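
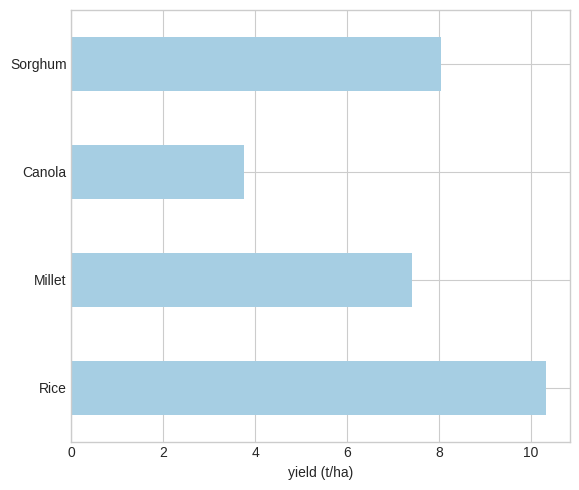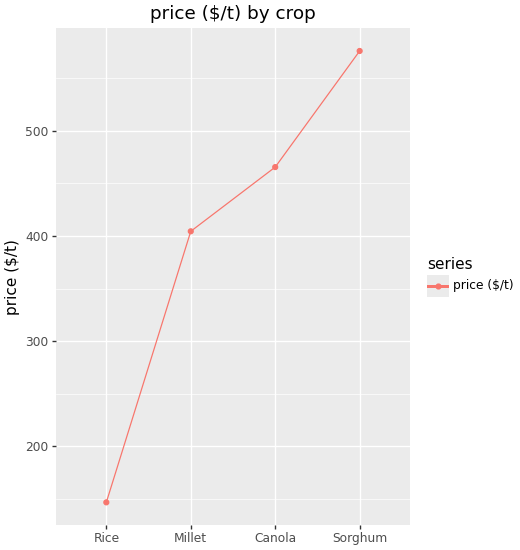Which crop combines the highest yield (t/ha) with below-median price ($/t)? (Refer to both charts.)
Rice

Chart 2 median price ($/t) ≈ 400; below-median crops: Rice, Millet. Among those, Rice has the highest yield (t/ha) (≈ 10).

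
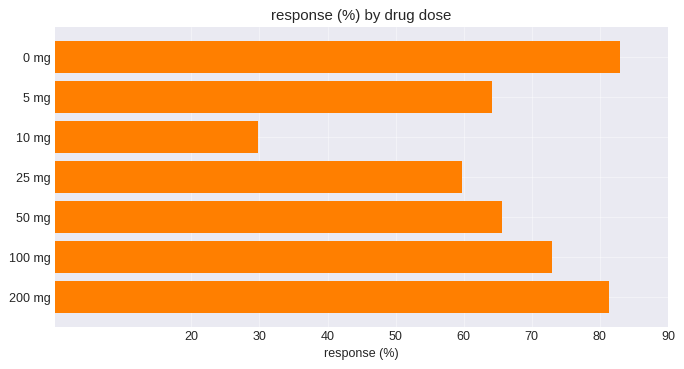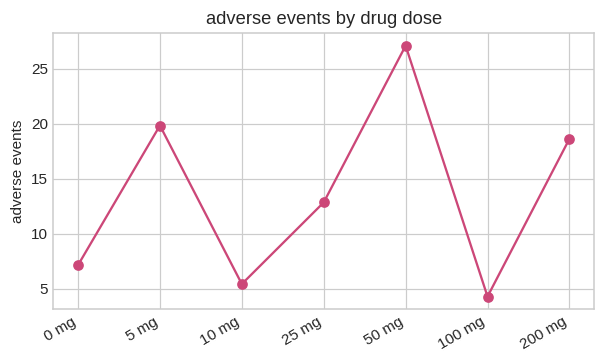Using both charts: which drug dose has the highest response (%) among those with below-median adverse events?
0 mg

Chart 2 median adverse events ≈ 15; below-median drug doses: 0 mg, 10 mg, 100 mg. Among those, 0 mg has the highest response (%) (≈ 80).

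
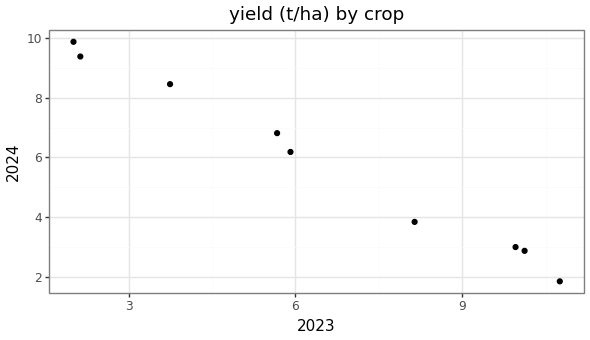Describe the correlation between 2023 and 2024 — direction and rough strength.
negative, strong

Points are negatively correlated; strong (|r| ≈ 1.0).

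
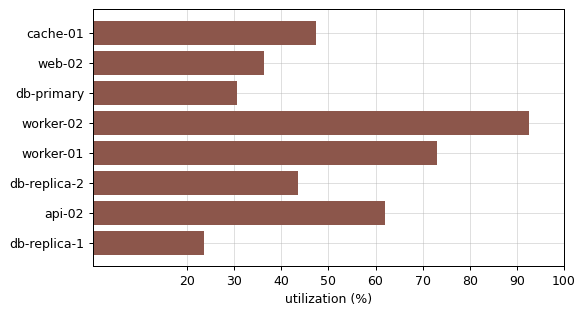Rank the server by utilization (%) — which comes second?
worker-01

Top 3: worker-02 ≈ 90, worker-01 ≈ 70, api-02 ≈ 60.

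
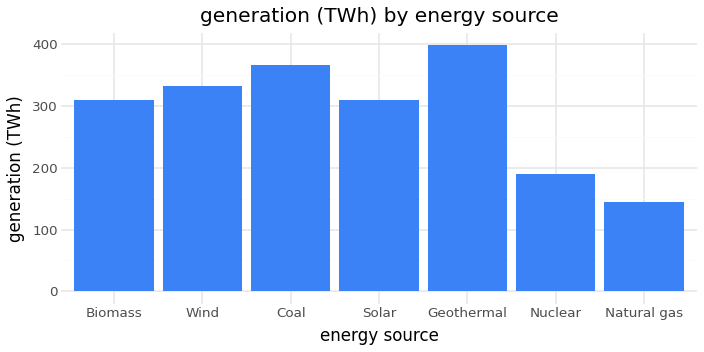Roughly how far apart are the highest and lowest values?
≈ 250

Max Geothermal ≈ 400, min Natural gas ≈ 150; range ≈ 250.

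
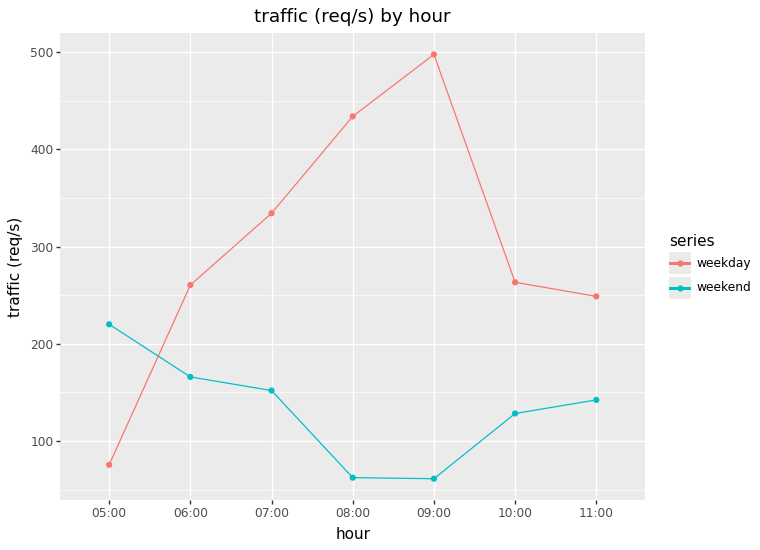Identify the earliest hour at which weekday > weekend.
05:00: weekday ≈ 100 vs weekend ≈ 200 (not yet); 06:00: weekday ≈ 250 vs weekend ≈ 150 (first crossover).

06:00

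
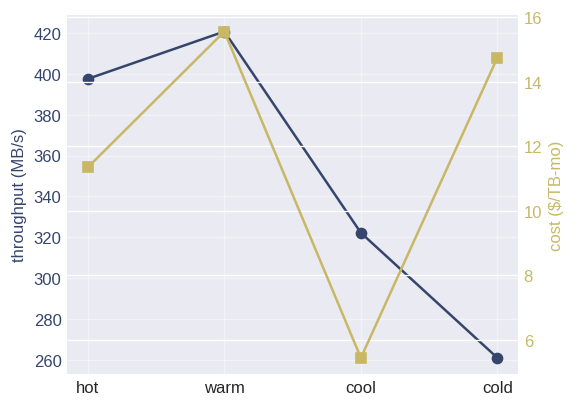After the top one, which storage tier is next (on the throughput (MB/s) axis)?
Top 3 (on the throughput (MB/s) axis): warm ≈ 420, hot ≈ 400, cool ≈ 320.

hot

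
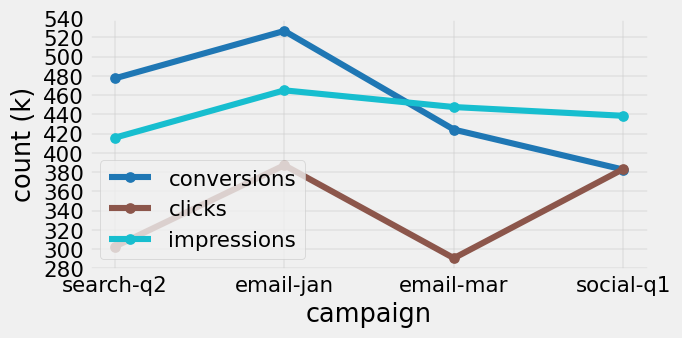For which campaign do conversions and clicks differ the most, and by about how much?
search-q2, ≈ 180 k

search-q2: conversions ≈ 480, clicks ≈ 300 → gap ≈ 180. Next-largest (email-jan) is only ≈ 140.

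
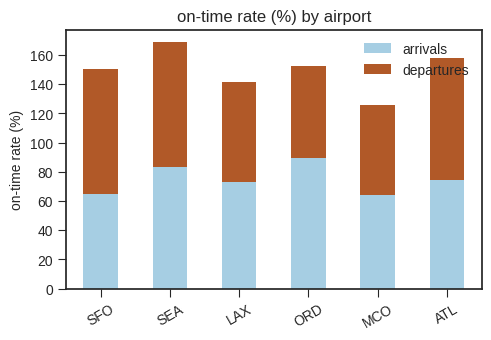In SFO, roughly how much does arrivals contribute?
≈ 60

arrivals top ≈ 60, bottom ≈ 0; segment ≈ 60.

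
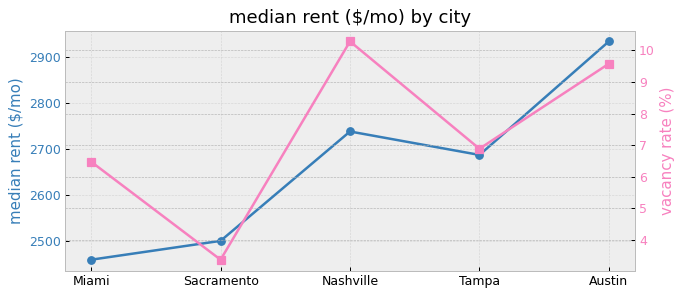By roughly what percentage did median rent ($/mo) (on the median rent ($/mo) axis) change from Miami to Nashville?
Miami ≈ 2450, Nashville ≈ 2750; (2750 − 2450) / 2450 ≈ +12.2%.

≈ +12.2%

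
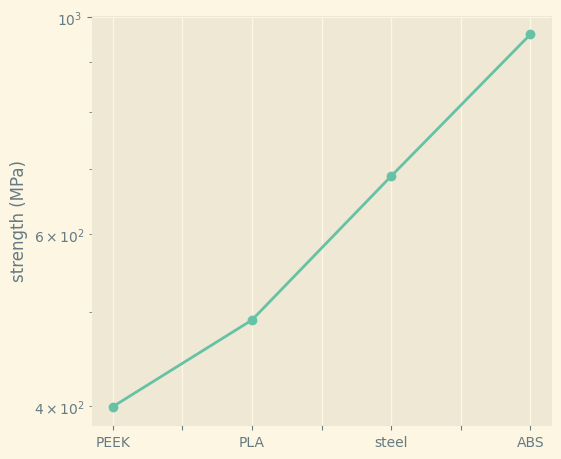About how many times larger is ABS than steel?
ABS ≈ 950, steel ≈ 700; 950/700 ≈ 1.36.

≈ 1.36×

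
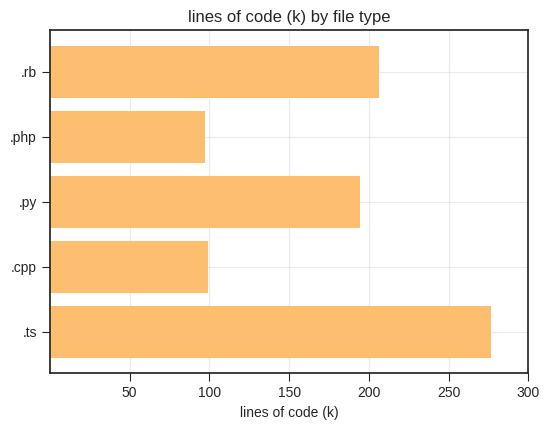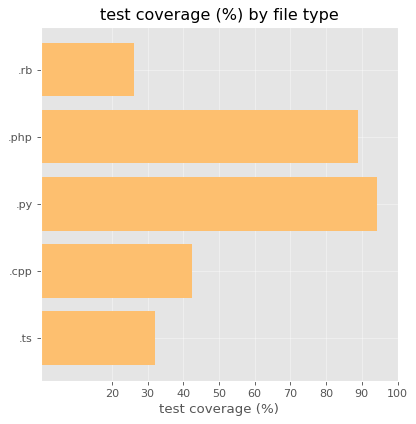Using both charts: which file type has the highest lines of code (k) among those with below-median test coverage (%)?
.ts

Chart 2 median test coverage (%) ≈ 40; below-median file types: .rb, .ts. Among those, .ts has the highest lines of code (k) (≈ 300).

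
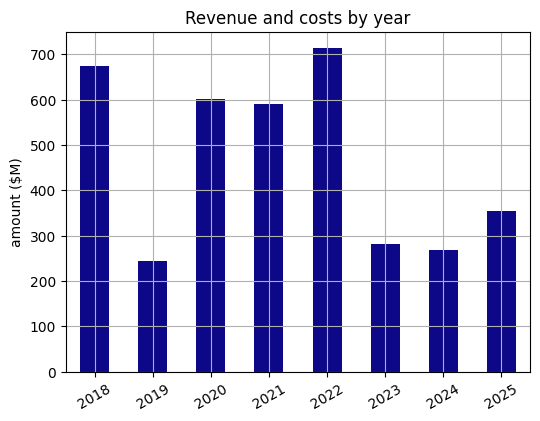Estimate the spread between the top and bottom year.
Max 2022 ≈ 700, min 2019 ≈ 200; range ≈ 500.

≈ 500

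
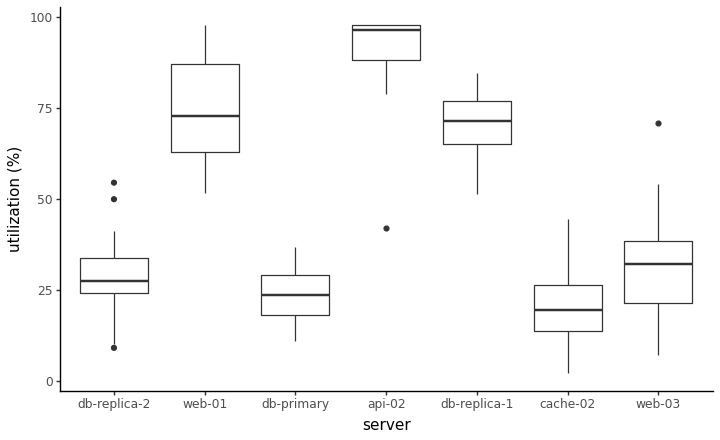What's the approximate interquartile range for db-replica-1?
Q3 ≈ 80, Q1 ≈ 70; IQR ≈ 10.

≈ 10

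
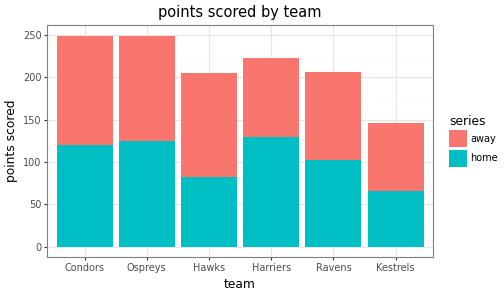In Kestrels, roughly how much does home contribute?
≈ 75

home top ≈ 75, bottom ≈ 0; segment ≈ 75.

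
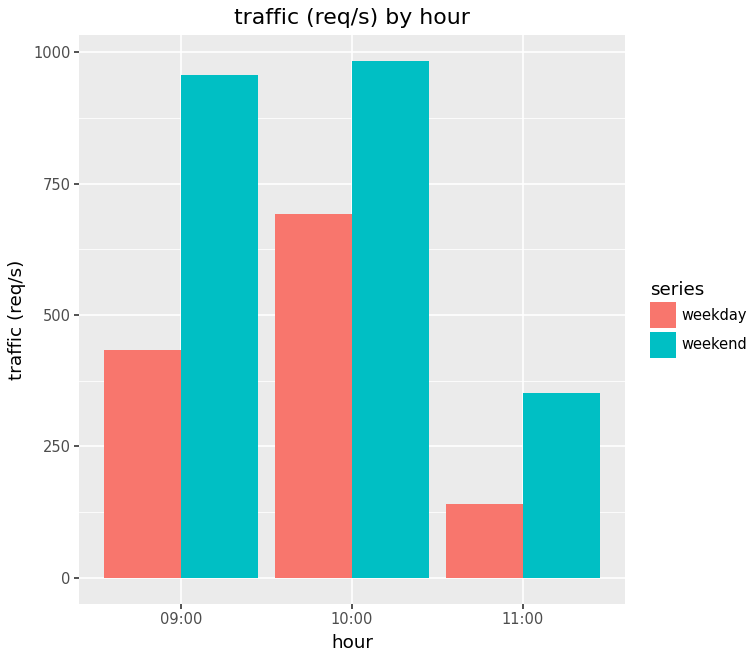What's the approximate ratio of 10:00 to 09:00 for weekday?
10:00 ≈ 700, 09:00 ≈ 400; 700/400 ≈ 1.75.

≈ 1.75×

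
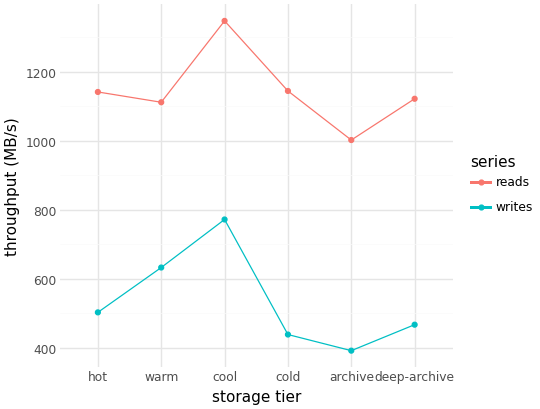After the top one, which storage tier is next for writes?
Top 3 for writes: cool ≈ 800, warm ≈ 600, hot ≈ 500.

warm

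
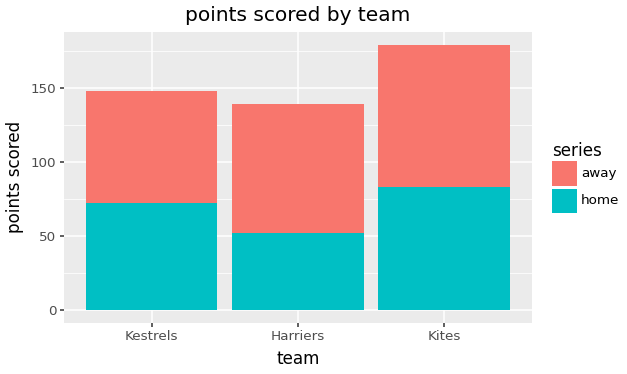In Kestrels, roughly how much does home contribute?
home top ≈ 80, bottom ≈ 0; segment ≈ 80.

≈ 80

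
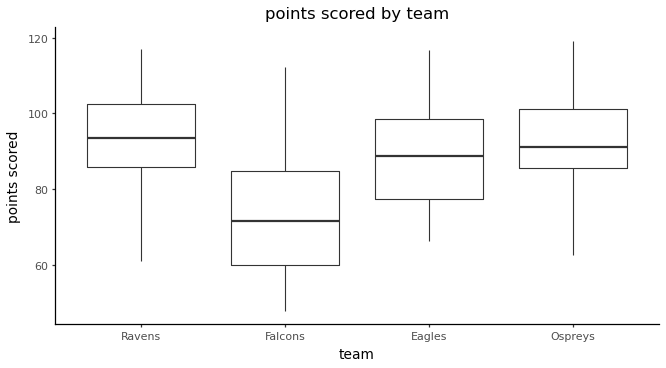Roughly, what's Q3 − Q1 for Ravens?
Q3 ≈ 102, Q1 ≈ 86; IQR ≈ 16.

≈ 16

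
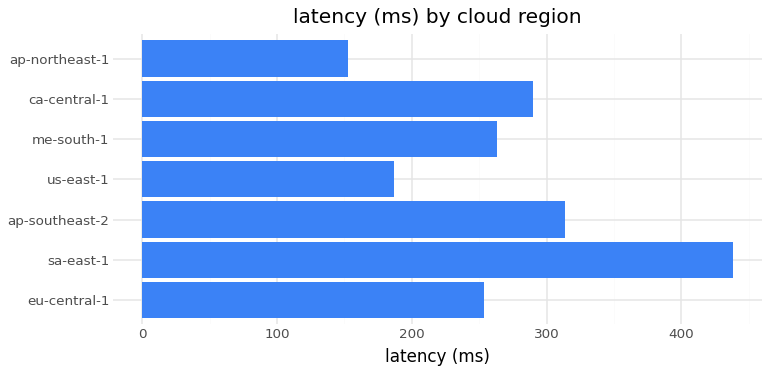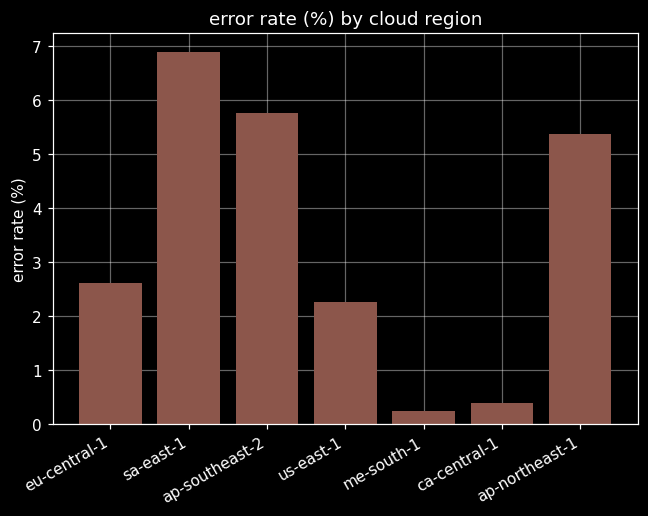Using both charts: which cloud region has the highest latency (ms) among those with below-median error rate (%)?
ca-central-1

Chart 2 median error rate (%) ≈ 3; below-median cloud regions: us-east-1, me-south-1, ca-central-1. Among those, ca-central-1 has the highest latency (ms) (≈ 300).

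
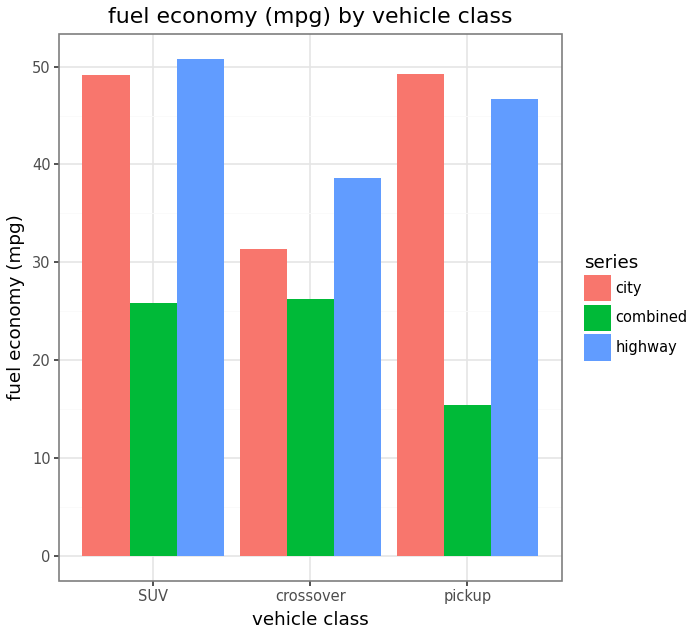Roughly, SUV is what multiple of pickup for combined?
SUV ≈ 25, pickup ≈ 15; 25/15 ≈ 1.67.

≈ 1.67×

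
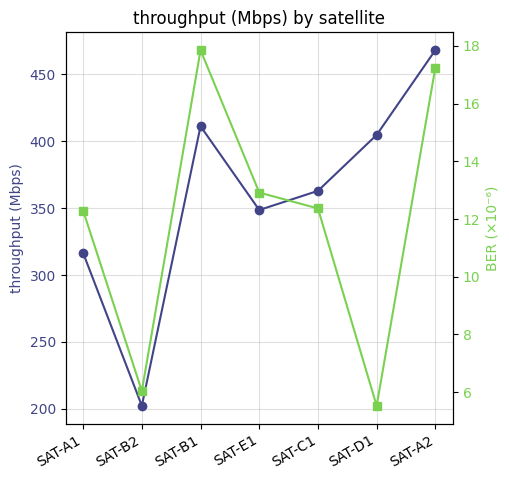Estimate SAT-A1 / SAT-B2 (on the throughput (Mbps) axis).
≈ 1.62×

SAT-A1 ≈ 325, SAT-B2 ≈ 200; 325/200 ≈ 1.62.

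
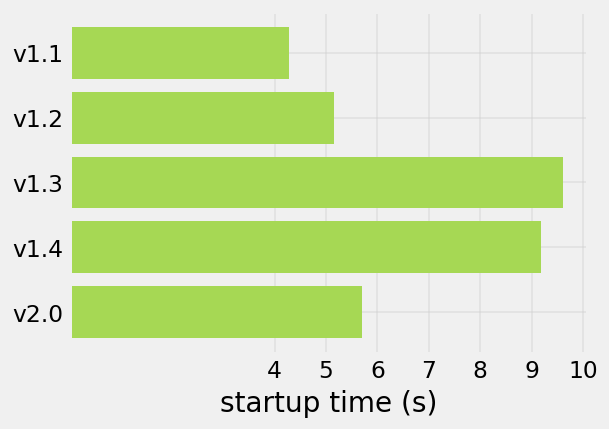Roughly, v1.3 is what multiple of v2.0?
v1.3 ≈ 10, v2.0 ≈ 6; 10/6 ≈ 1.67.

≈ 1.67×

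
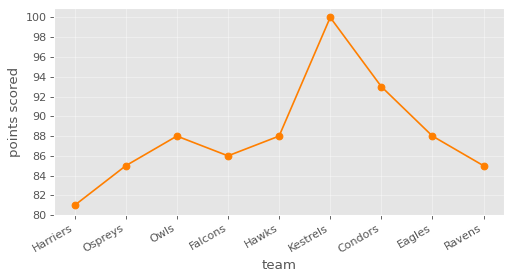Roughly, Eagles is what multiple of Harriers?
Eagles ≈ 88, Harriers ≈ 80; 88/80 ≈ 1.1.

≈ 1.1×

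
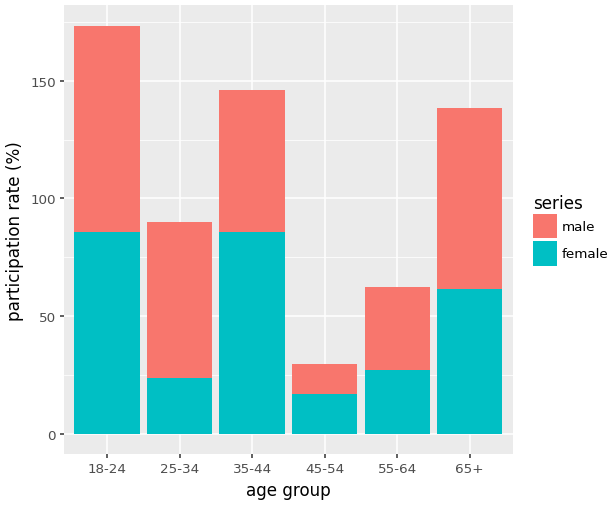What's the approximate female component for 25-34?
female top ≈ 20, bottom ≈ 0; segment ≈ 20.

≈ 20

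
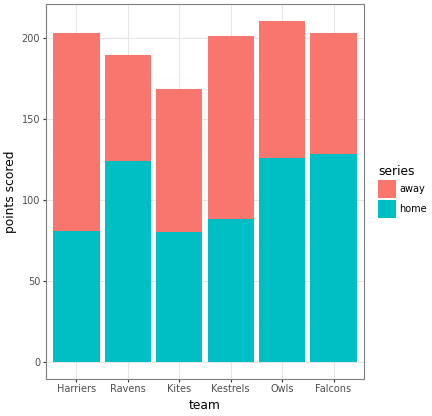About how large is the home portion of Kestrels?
home top ≈ 80, bottom ≈ 0; segment ≈ 80.

≈ 80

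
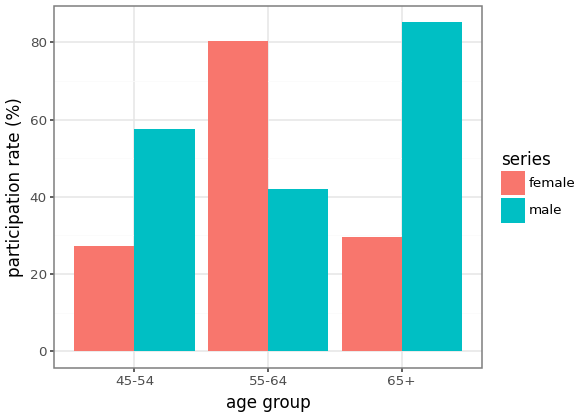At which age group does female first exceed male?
55-64

45-54: female ≈ 30 vs male ≈ 60 (not yet); 55-64: female ≈ 80 vs male ≈ 40 (first crossover).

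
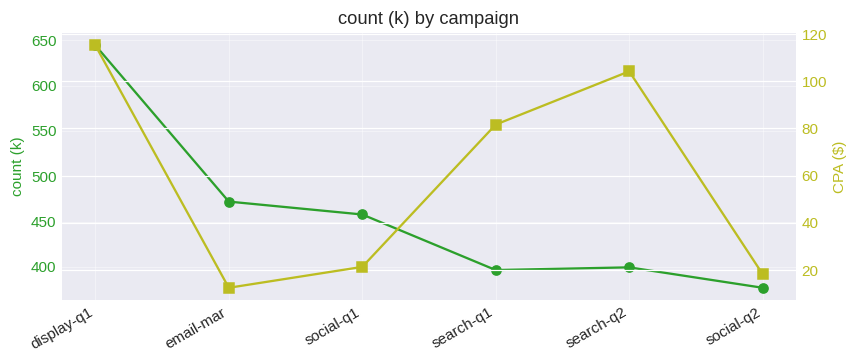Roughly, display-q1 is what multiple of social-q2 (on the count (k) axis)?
display-q1 ≈ 650, social-q2 ≈ 375; 650/375 ≈ 1.73.

≈ 1.73×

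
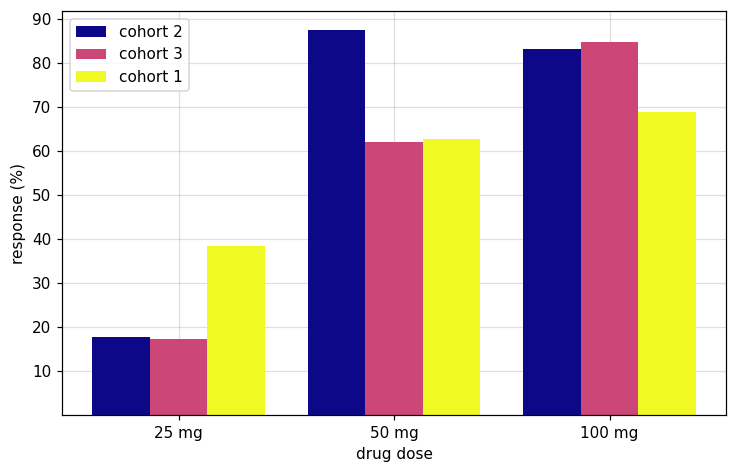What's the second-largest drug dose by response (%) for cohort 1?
50 mg

Top 3 for cohort 1: 100 mg ≈ 70, 50 mg ≈ 60, 25 mg ≈ 40.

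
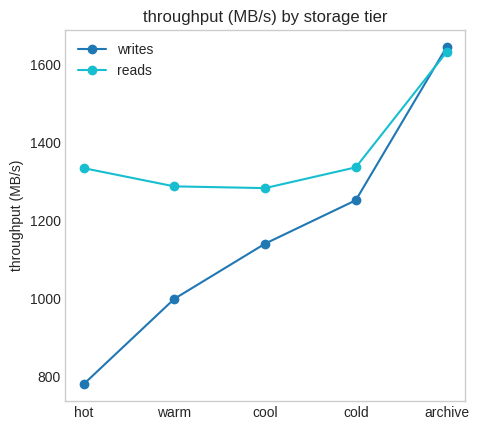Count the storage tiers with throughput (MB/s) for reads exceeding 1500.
Above 1500: archive.

1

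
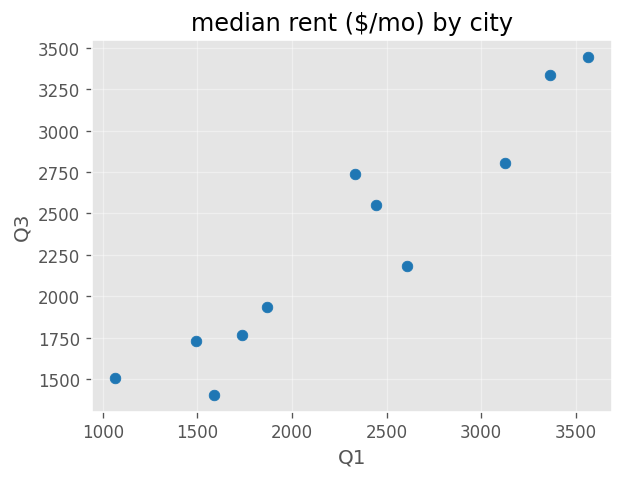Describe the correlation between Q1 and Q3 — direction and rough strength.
Points are positively correlated; strong (|r| ≈ 0.9).

positive, strong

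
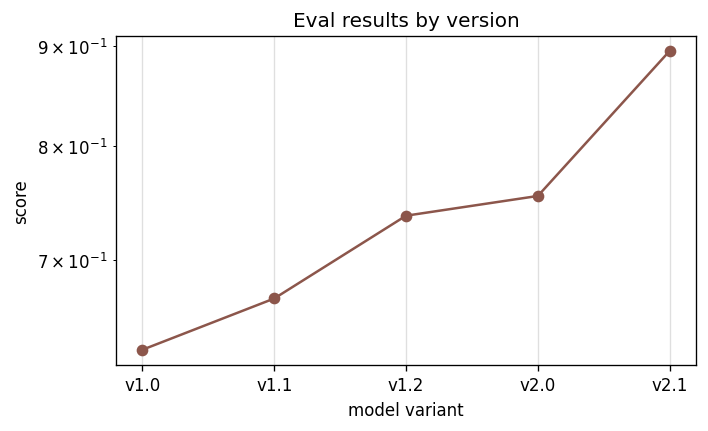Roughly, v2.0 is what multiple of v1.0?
≈ 1.15×

v2.0 ≈ 0.75, v1.0 ≈ 0.65; 0.75/0.65 ≈ 1.15.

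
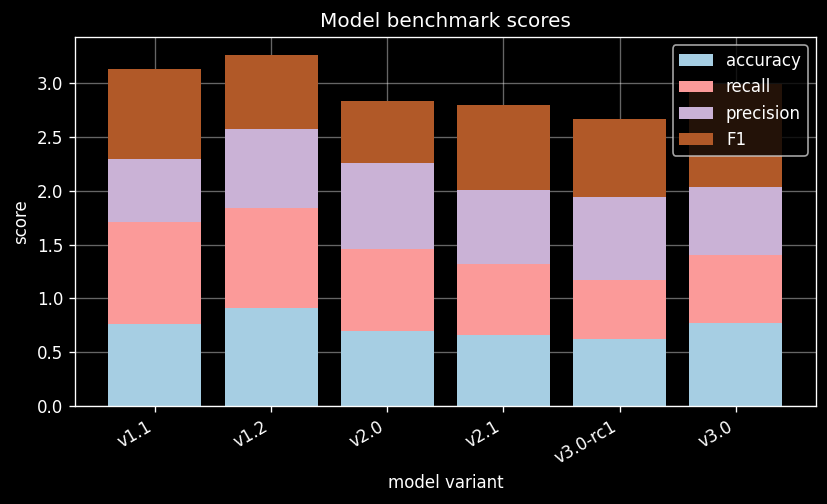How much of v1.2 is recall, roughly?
≈ 1.0

recall top ≈ 2.0, bottom ≈ 1.0; segment ≈ 1.0.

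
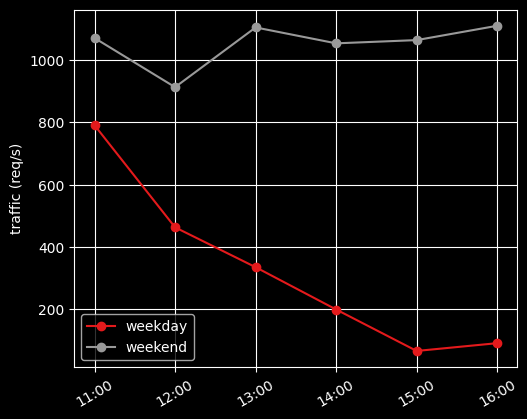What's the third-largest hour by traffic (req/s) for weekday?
13:00

Top 4 for weekday: 11:00 ≈ 800, 12:00 ≈ 500, 13:00 ≈ 300, 14:00 ≈ 200.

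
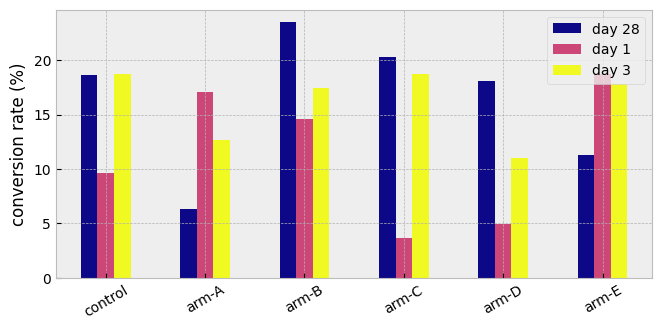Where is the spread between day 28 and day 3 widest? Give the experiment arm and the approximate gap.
arm-D: day 28 ≈ 18, day 3 ≈ 10 → gap ≈ 8. Next-largest (arm-E) is only ≈ 6.

arm-D, ≈ 8 %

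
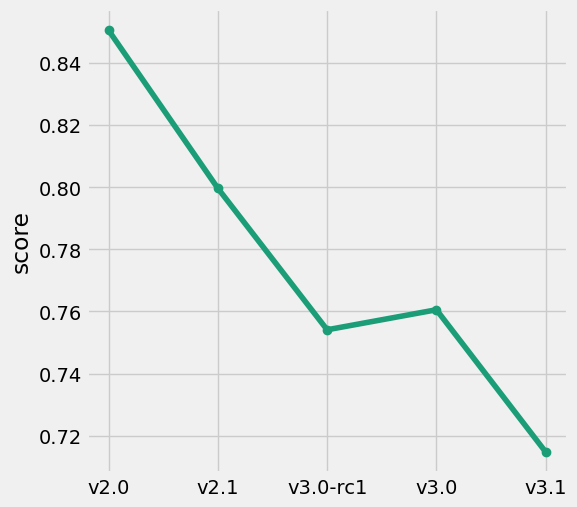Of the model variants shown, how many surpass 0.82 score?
1

Above 0.82: v2.0.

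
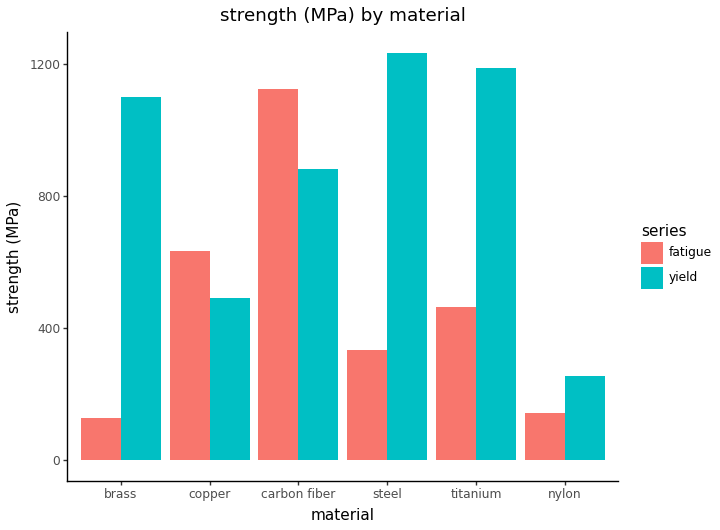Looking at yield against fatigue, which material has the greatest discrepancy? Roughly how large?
brass: yield ≈ 1200, fatigue ≈ 200 → gap ≈ 1000. Next-largest (steel) is only ≈ 800.

brass, ≈ 1000 MPa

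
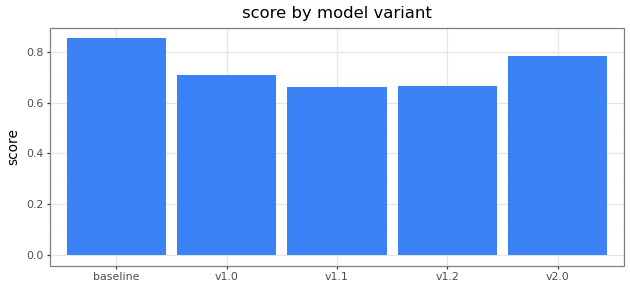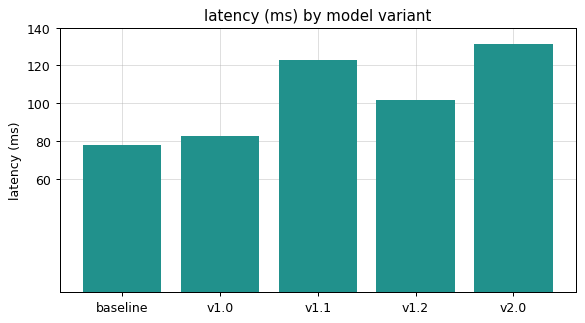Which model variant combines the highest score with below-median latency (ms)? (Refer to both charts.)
baseline

Chart 2 median latency (ms) ≈ 100; below-median model variants: baseline, v1.0. Among those, baseline has the highest score (≈ 0.9).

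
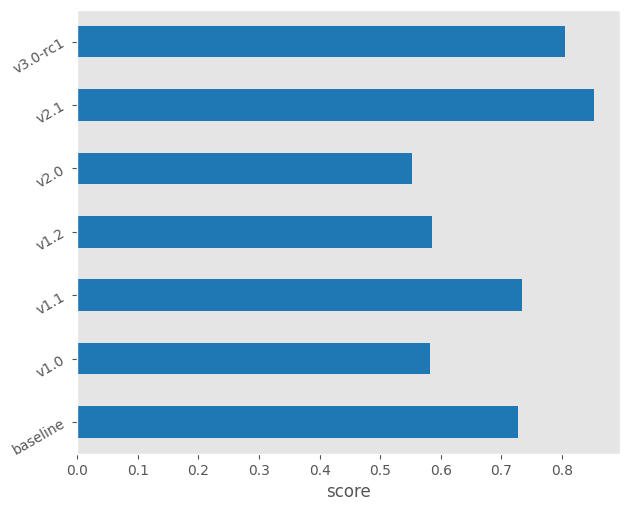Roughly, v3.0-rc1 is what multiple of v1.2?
≈ 1.33×

v3.0-rc1 ≈ 0.8, v1.2 ≈ 0.6; 0.8/0.6 ≈ 1.33.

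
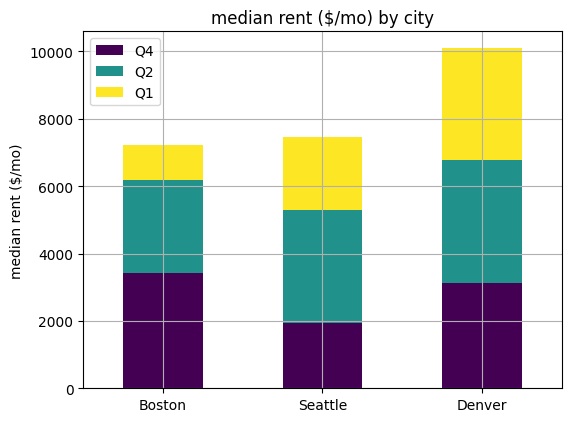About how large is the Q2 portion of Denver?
Q2 top ≈ 7000, bottom ≈ 3000; segment ≈ 4000.

≈ 4000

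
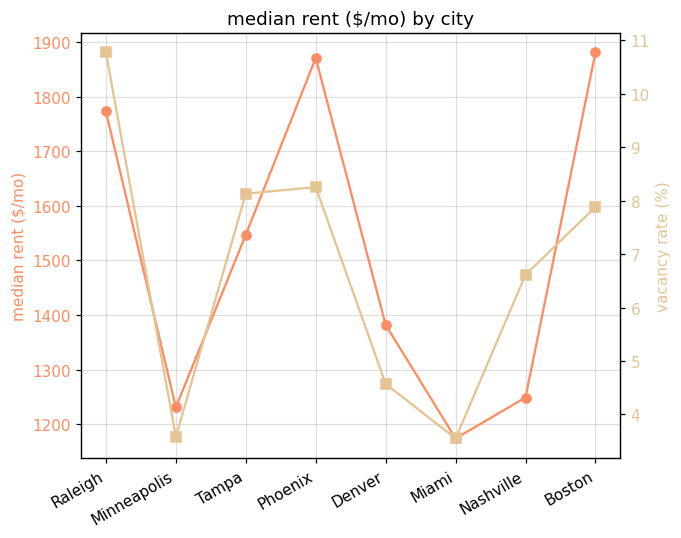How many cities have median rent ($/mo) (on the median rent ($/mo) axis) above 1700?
Above 1700: Raleigh, Phoenix, Boston.

3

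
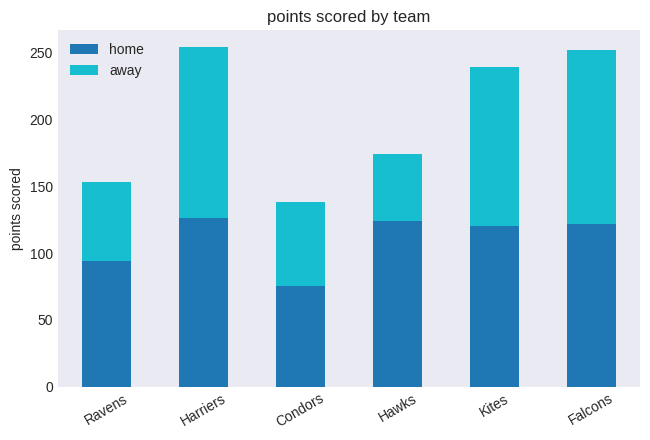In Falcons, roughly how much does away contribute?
≈ 125

away top ≈ 250, bottom ≈ 125; segment ≈ 125.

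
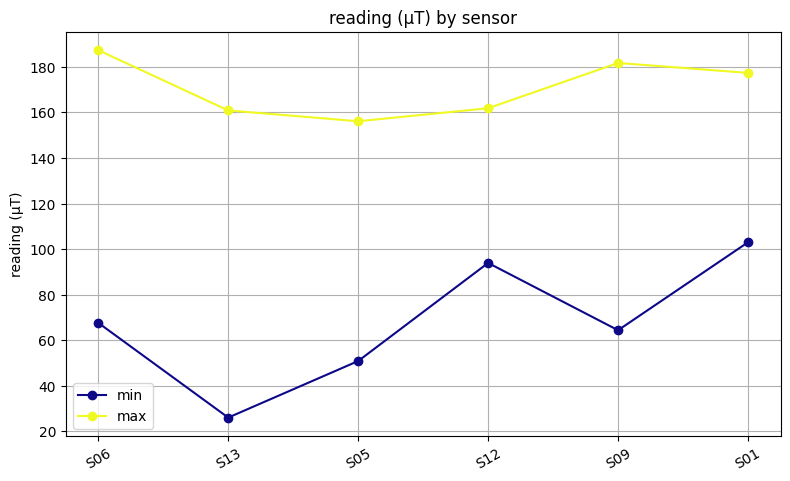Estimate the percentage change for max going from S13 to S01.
≈ +12.5%

S13 ≈ 160, S01 ≈ 180; (180 − 160) / 160 ≈ +12.5%.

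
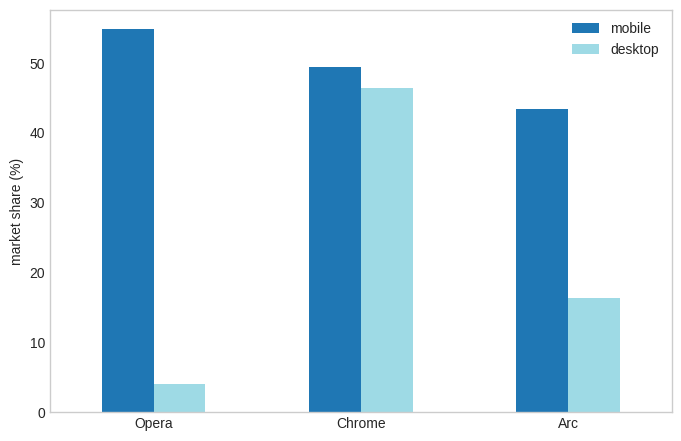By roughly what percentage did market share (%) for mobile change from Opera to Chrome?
≈ -9.1%

Opera ≈ 55, Chrome ≈ 50; (50 − 55) / 55 ≈ -9.1%.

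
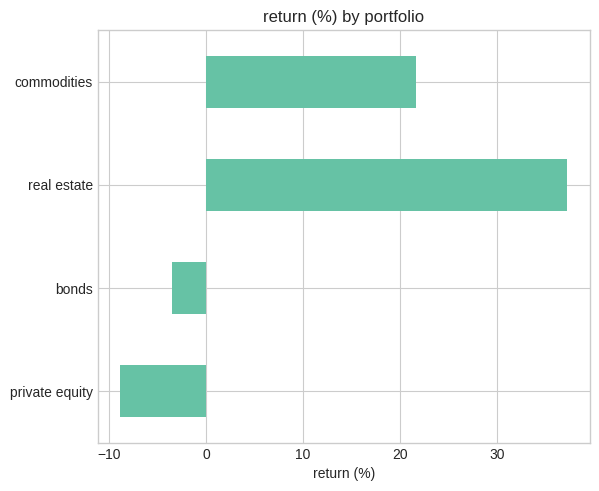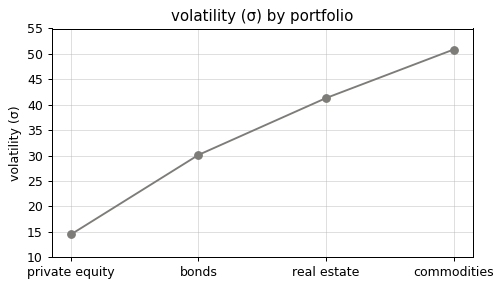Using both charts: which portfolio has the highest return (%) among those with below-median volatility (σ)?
bonds

Chart 2 median volatility (σ) ≈ 35; below-median portfolios: private equity, bonds. Among those, bonds has the highest return (%) (≈ -5).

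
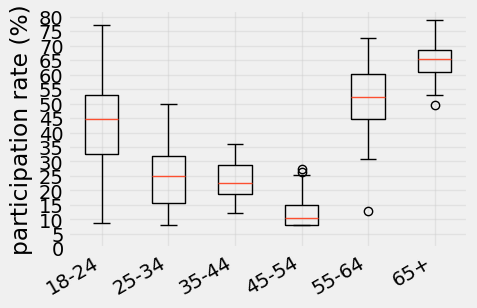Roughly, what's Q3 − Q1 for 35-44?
≈ 10

Q3 ≈ 30, Q1 ≈ 20; IQR ≈ 10.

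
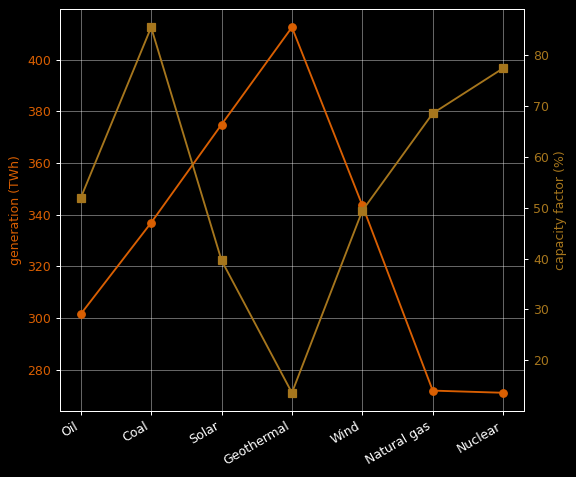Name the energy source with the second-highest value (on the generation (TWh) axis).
Solar

Top 3 (on the generation (TWh) axis): Geothermal ≈ 420, Solar ≈ 380, Wind ≈ 340.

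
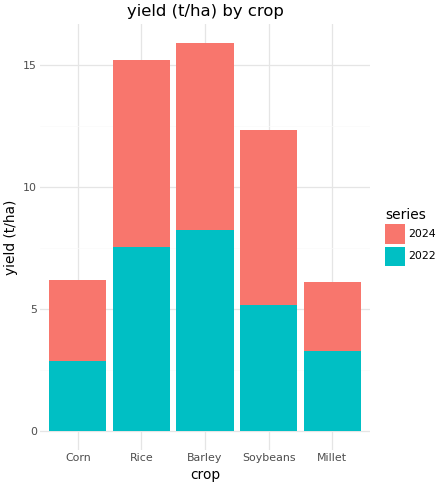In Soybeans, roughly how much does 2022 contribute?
2022 top ≈ 6, bottom ≈ 0; segment ≈ 6.

≈ 6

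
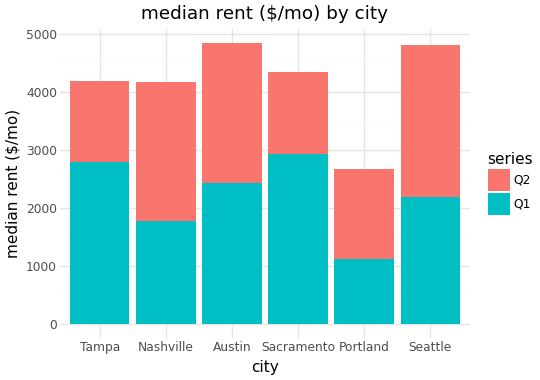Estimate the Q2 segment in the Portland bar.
Q2 top ≈ 2500, bottom ≈ 1000; segment ≈ 1500.

≈ 1500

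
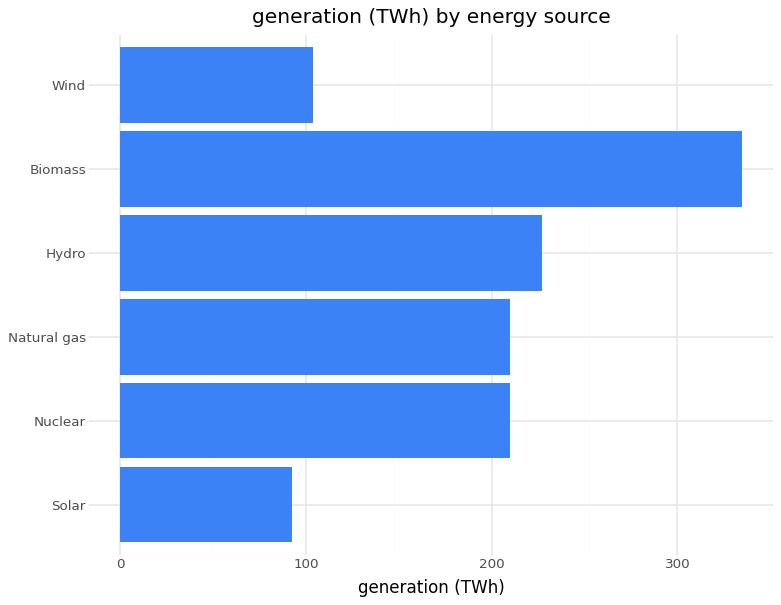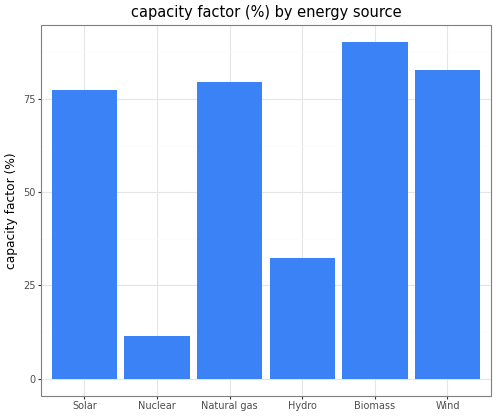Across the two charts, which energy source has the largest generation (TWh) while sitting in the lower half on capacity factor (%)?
Chart 2 median capacity factor (%) ≈ 80; below-median energy sources: Solar, Nuclear, Hydro. Among those, Hydro has the highest generation (TWh) (≈ 250).

Hydro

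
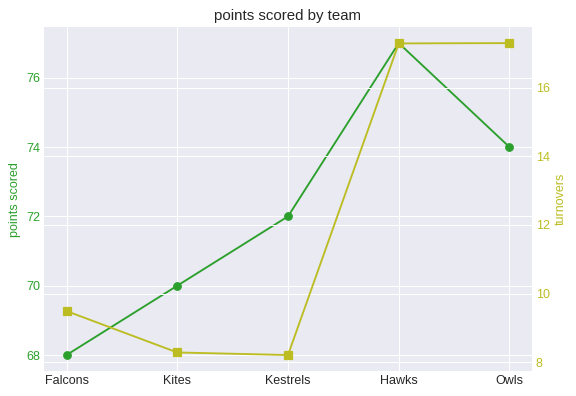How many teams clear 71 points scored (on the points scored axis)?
Above 71: Kestrels, Hawks, Owls.

3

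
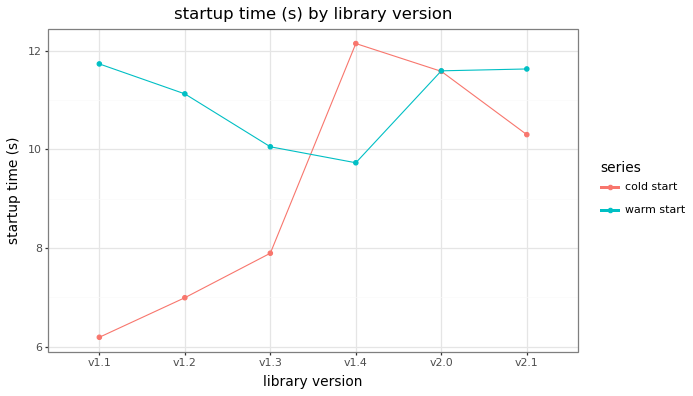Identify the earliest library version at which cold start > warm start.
v1.3: cold start ≈ 8.0 vs warm start ≈ 10.0 (not yet); v1.4: cold start ≈ 12.0 vs warm start ≈ 9.5 (first crossover).

v1.4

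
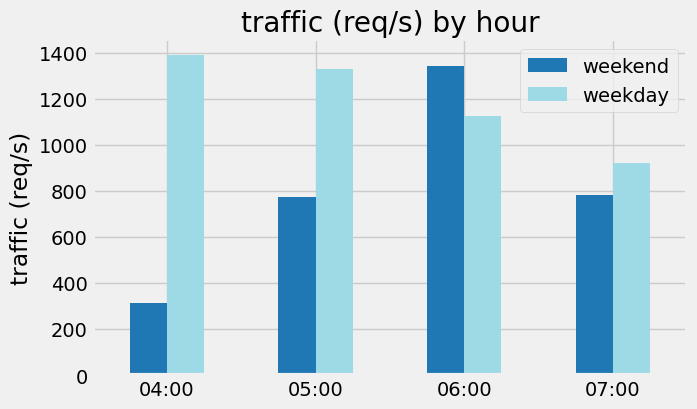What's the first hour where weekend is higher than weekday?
06:00

05:00: weekend ≈ 800 vs weekday ≈ 1400 (not yet); 06:00: weekend ≈ 1400 vs weekday ≈ 1200 (first crossover).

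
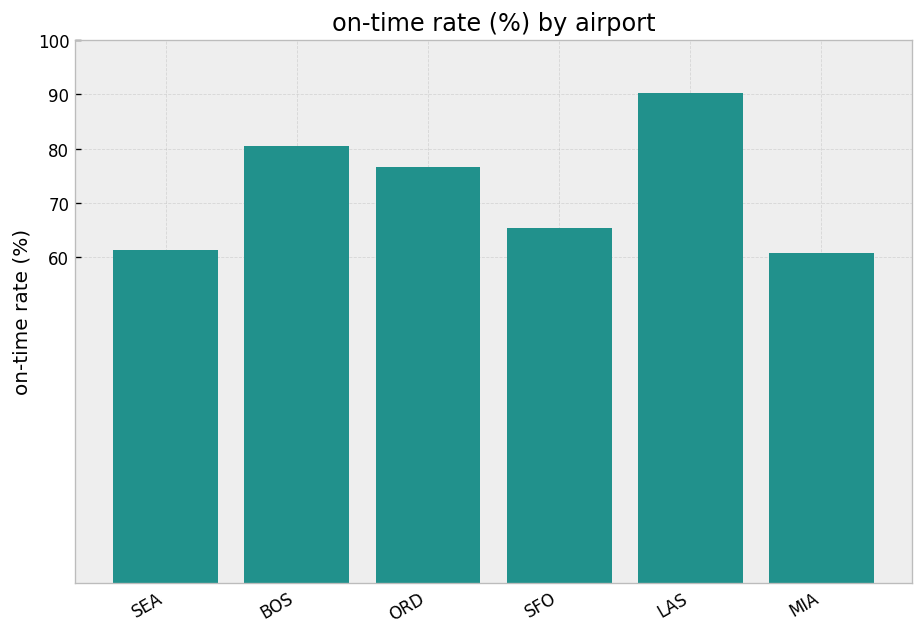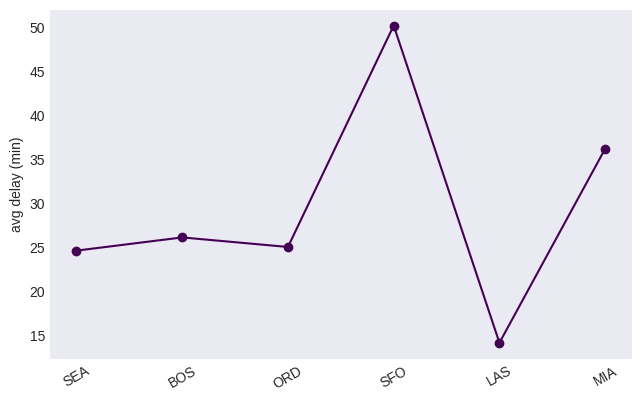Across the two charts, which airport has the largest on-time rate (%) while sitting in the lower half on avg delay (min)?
LAS

Chart 2 median avg delay (min) ≈ 25; below-median airports: SEA, ORD, LAS. Among those, LAS has the highest on-time rate (%) (≈ 90).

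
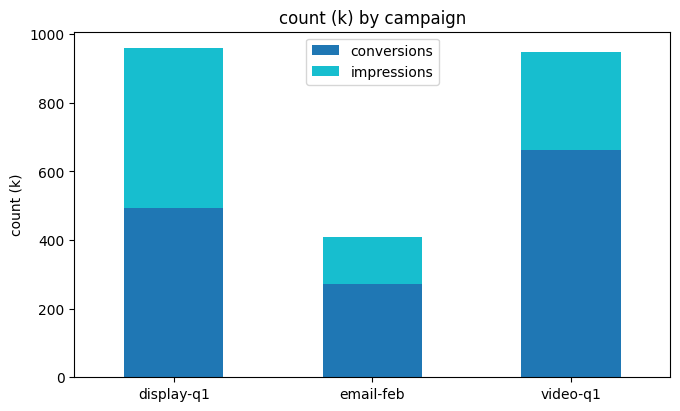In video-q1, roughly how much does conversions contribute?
≈ 700

conversions top ≈ 700, bottom ≈ 0; segment ≈ 700.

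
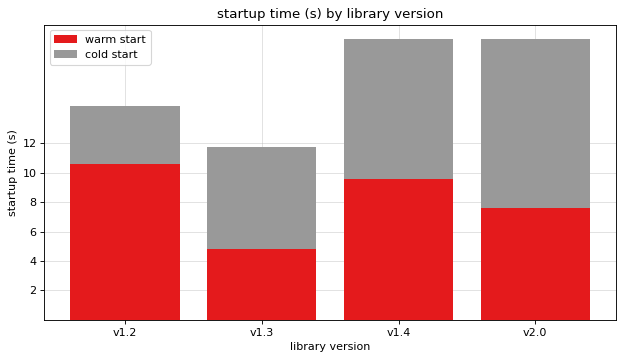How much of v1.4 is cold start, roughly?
cold start top ≈ 20, bottom ≈ 10; segment ≈ 10.

≈ 10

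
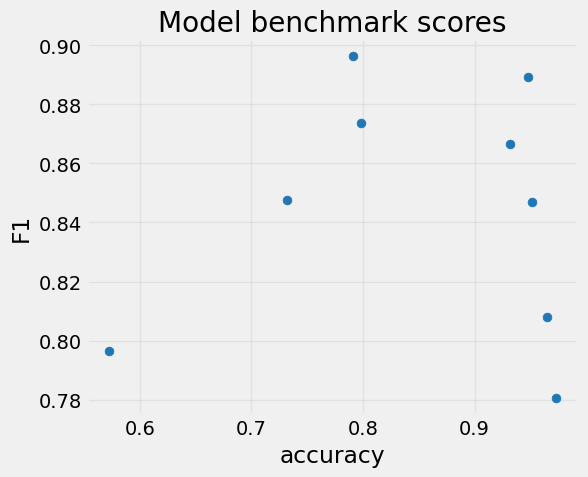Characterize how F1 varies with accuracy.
no clear correlation

Points are roughly uncorrelated; weak (|r| ≈ 0.1).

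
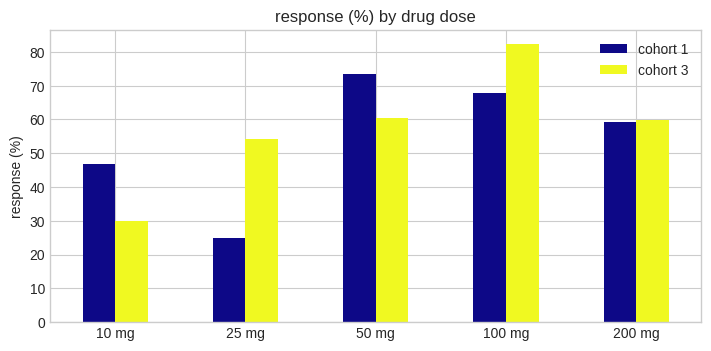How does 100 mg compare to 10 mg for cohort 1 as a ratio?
≈ 1.4×

100 mg ≈ 70, 10 mg ≈ 50; 70/50 ≈ 1.4.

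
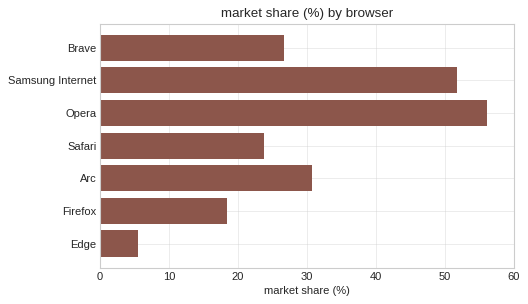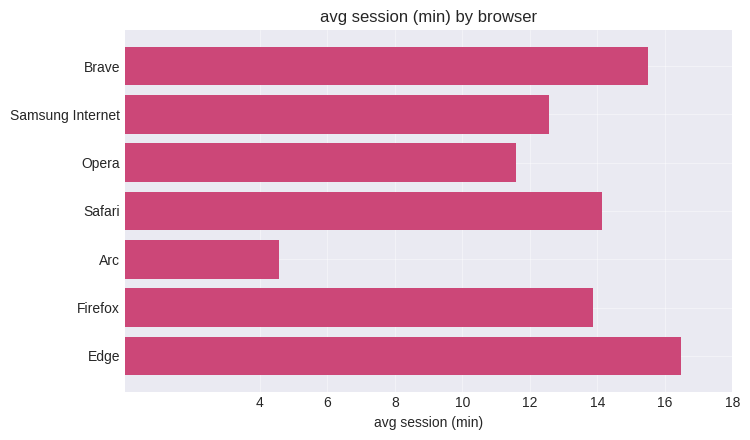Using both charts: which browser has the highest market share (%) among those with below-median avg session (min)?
Opera

Chart 2 median avg session (min) ≈ 14; below-median browsers: Samsung Internet, Opera, Arc. Among those, Opera has the highest market share (%) (≈ 60).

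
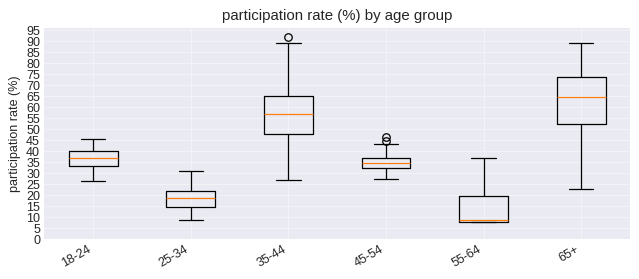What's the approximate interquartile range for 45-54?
Q3 ≈ 35, Q1 ≈ 30; IQR ≈ 5.

≈ 5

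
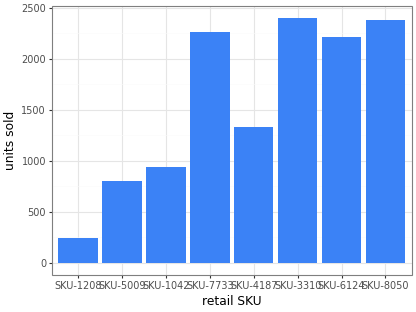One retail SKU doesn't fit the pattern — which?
SKU-1208 ≈ 200; the rest sit between ≈ 800 and ≈ 2400.

SKU-1208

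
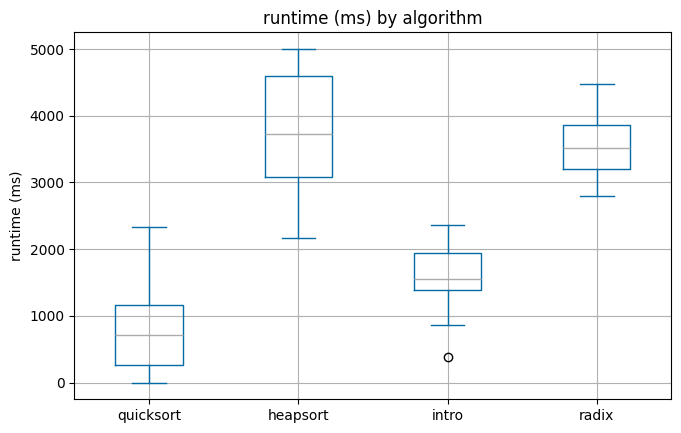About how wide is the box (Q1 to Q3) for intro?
Q3 ≈ 2000, Q1 ≈ 1500; IQR ≈ 500.

≈ 500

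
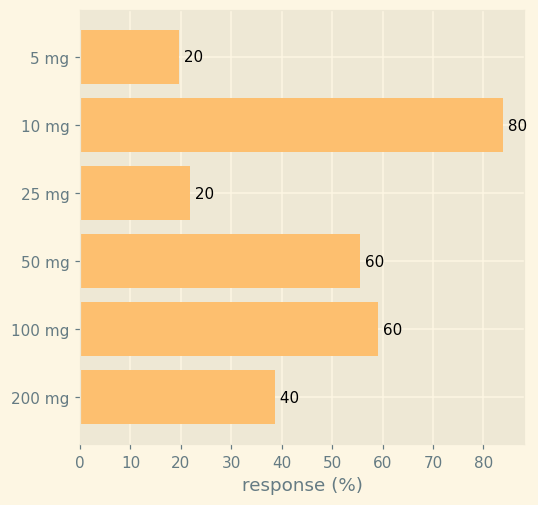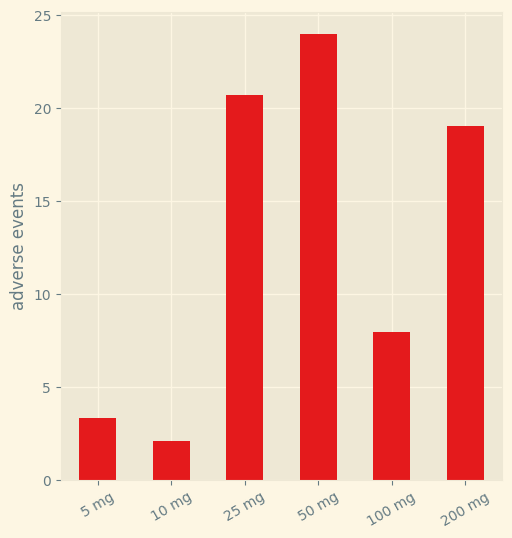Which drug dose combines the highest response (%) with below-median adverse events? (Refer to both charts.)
Chart 2 median adverse events ≈ 15; below-median drug doses: 5 mg, 10 mg, 100 mg. Among those, 10 mg has the highest response (%) (≈ 80).

10 mg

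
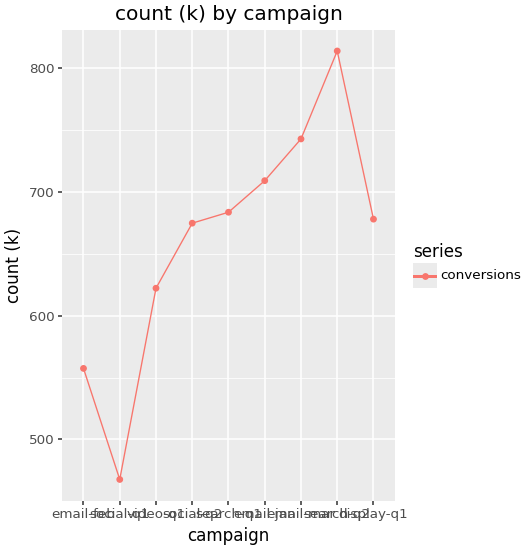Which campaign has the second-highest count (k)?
email-mar

Top 3: search-q2 ≈ 800, email-mar ≈ 750, email-jan ≈ 700.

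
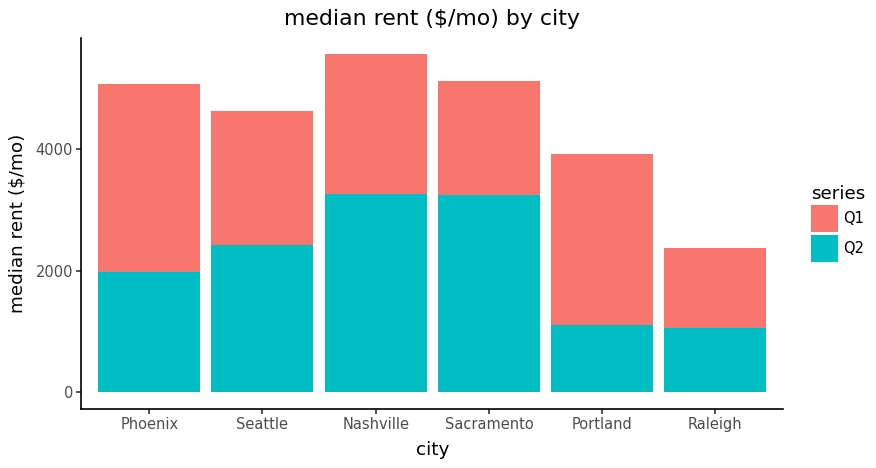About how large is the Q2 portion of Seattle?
Q2 top ≈ 2500, bottom ≈ 0; segment ≈ 2500.

≈ 2500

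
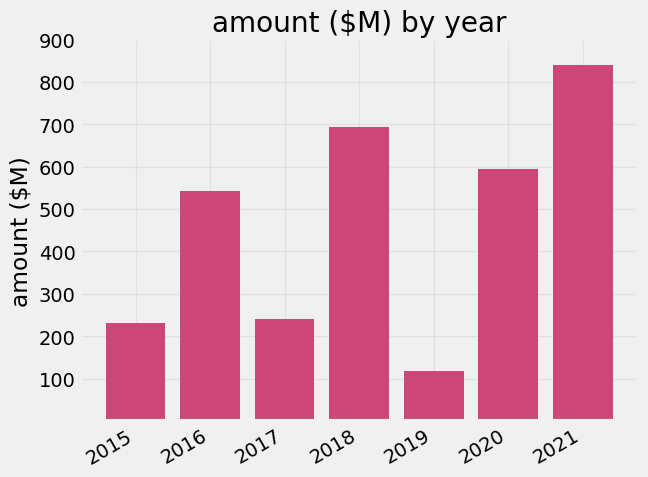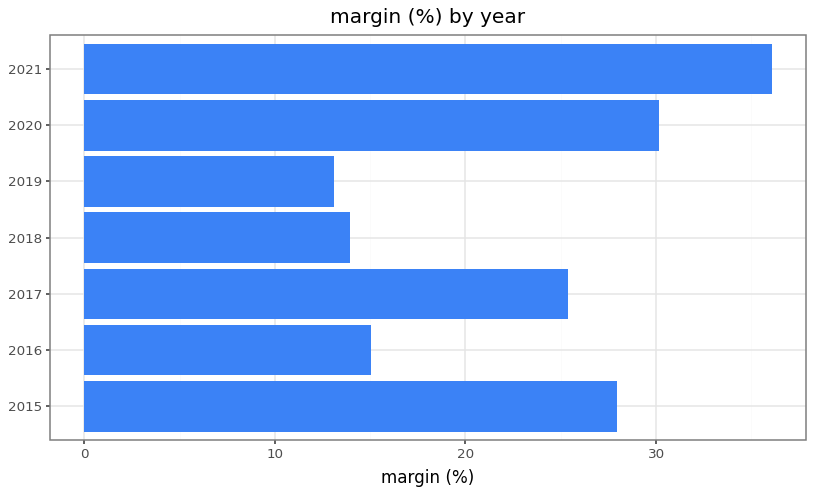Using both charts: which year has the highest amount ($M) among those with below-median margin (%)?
Chart 2 median margin (%) ≈ 25; below-median years: 2016, 2018, 2019. Among those, 2018 has the highest amount ($M) (≈ 700).

2018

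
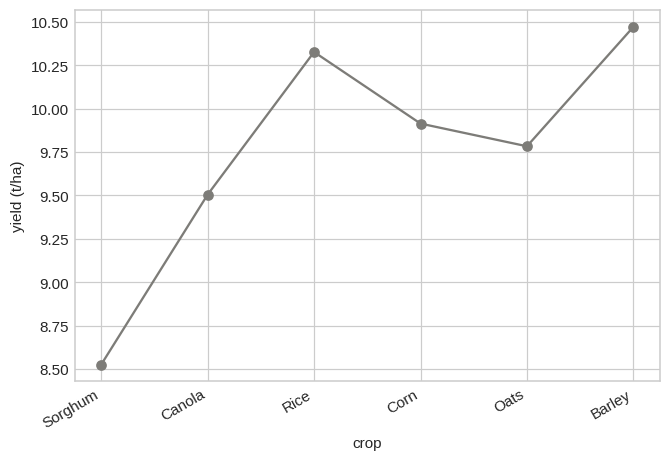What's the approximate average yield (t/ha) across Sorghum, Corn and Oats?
(8.6 + 10.0 + 9.8) / 3 ≈ 9.47.

≈ 9.47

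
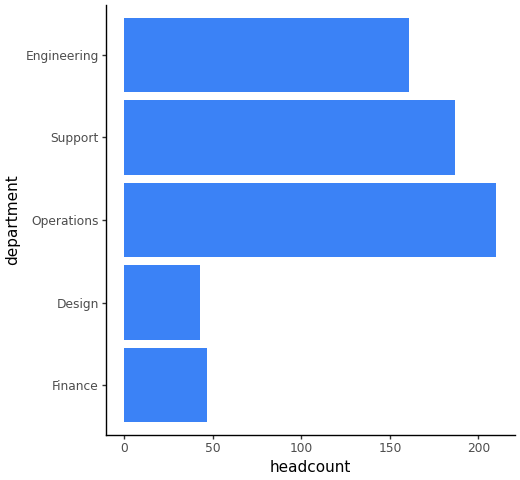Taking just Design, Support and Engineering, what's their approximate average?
(40 + 180 + 160) / 3 ≈ 127.

≈ 127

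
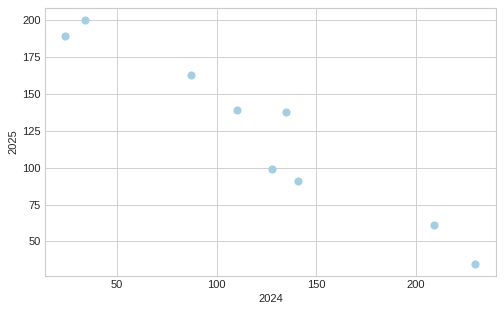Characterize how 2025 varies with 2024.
Points are negatively correlated; strong (|r| ≈ 1.0).

negative, strong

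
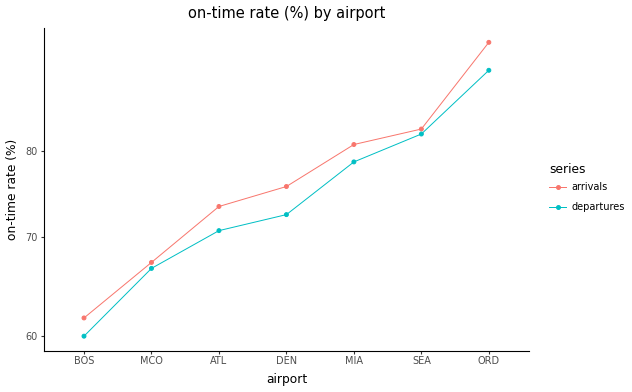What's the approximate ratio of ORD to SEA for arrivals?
≈ 1.12×

ORD ≈ 95, SEA ≈ 85; 95/85 ≈ 1.12.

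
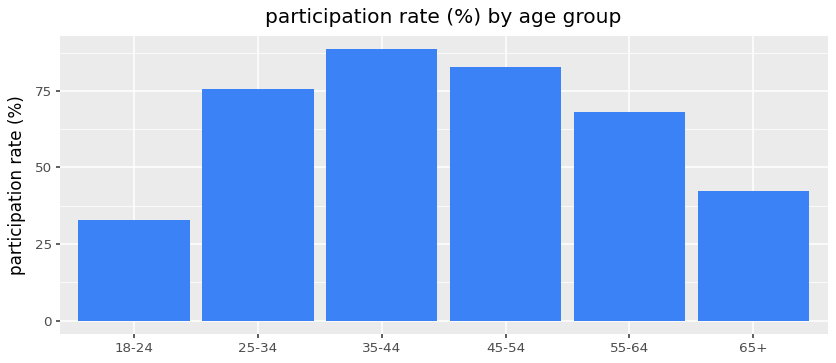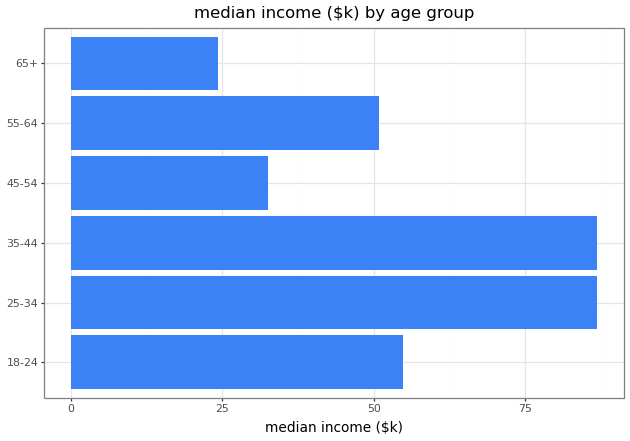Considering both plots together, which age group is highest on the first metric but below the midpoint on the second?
Chart 2 median median income ($k) ≈ 50; below-median age groups: 45-54, 55-64, 65+. Among those, 45-54 has the highest participation rate (%) (≈ 80).

45-54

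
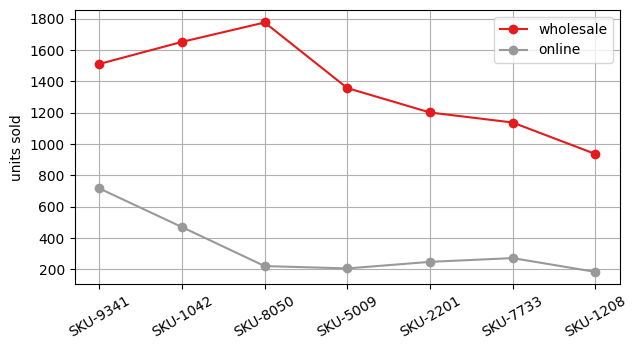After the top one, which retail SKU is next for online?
Top 3 for online: SKU-9341 ≈ 800, SKU-1042 ≈ 400, SKU-7733 ≈ 200.

SKU-1042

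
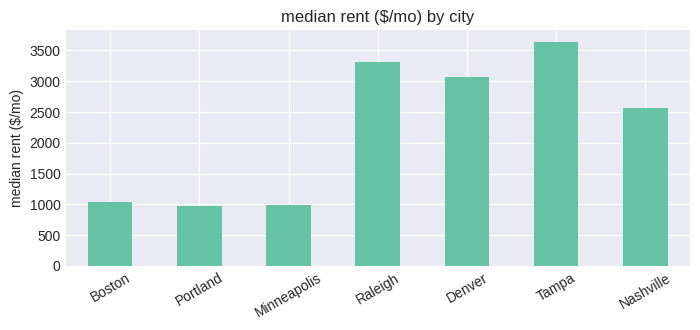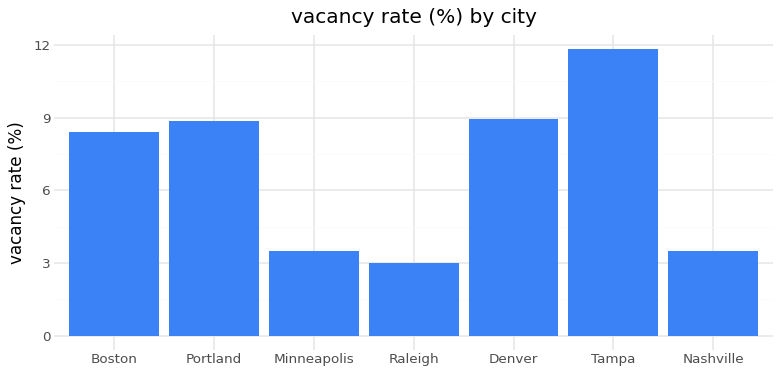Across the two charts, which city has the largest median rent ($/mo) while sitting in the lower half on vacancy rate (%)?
Chart 2 median vacancy rate (%) ≈ 8; below-median cities: Minneapolis, Raleigh, Nashville. Among those, Raleigh has the highest median rent ($/mo) (≈ 3500).

Raleigh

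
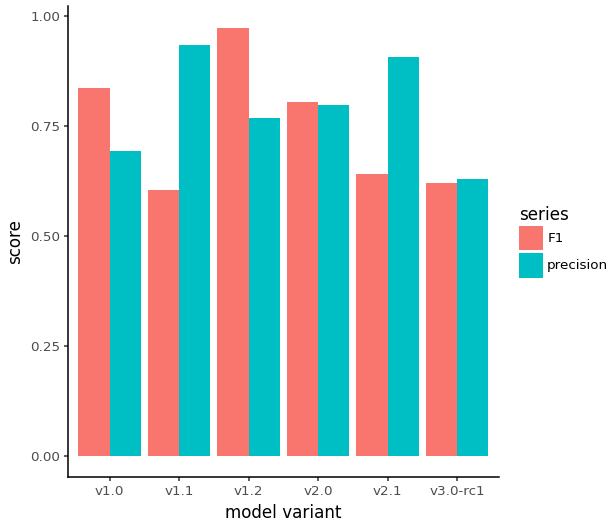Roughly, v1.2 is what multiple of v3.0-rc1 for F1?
≈ 1.67×

v1.2 ≈ 1.0, v3.0-rc1 ≈ 0.6; 1.0/0.6 ≈ 1.67.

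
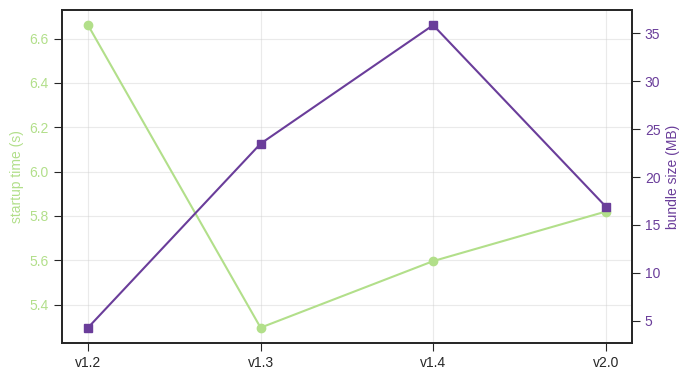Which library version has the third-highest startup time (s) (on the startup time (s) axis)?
Top 4 (on the startup time (s) axis): v1.2 ≈ 6.6, v2.0 ≈ 5.8, v1.4 ≈ 5.6, v1.3 ≈ 5.2.

v1.4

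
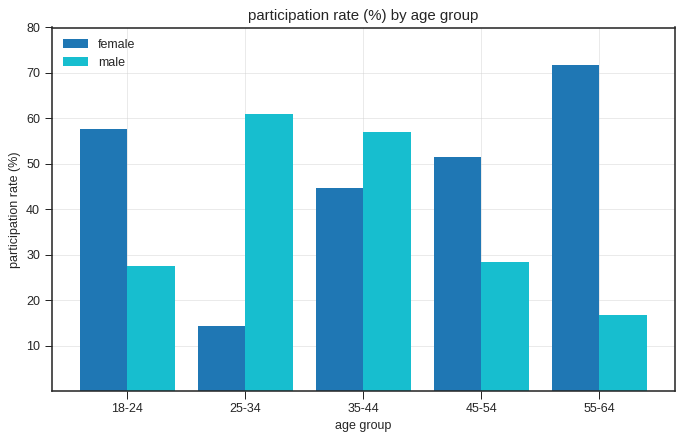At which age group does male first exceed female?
18-24: male ≈ 30 vs female ≈ 60 (not yet); 25-34: male ≈ 60 vs female ≈ 10 (first crossover).

25-34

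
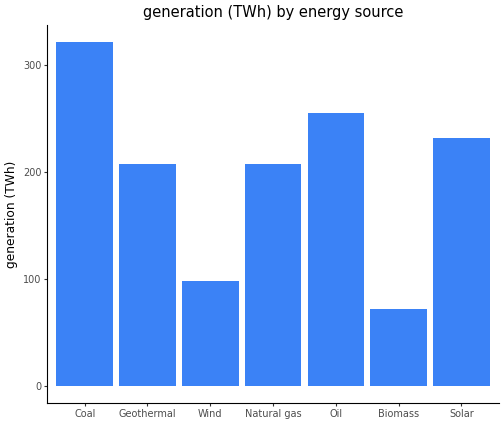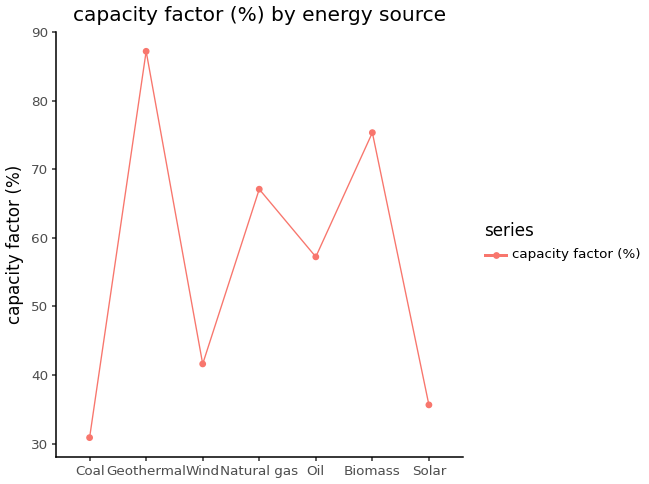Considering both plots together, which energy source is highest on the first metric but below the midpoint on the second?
Coal

Chart 2 median capacity factor (%) ≈ 60; below-median energy sources: Coal, Wind, Solar. Among those, Coal has the highest generation (TWh) (≈ 300).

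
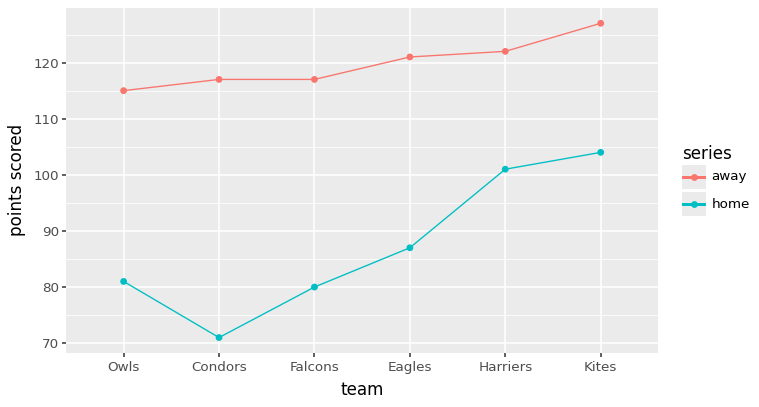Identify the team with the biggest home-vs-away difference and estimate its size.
Condors, ≈ 45

Condors: home ≈ 70, away ≈ 115 → gap ≈ 45. Next-largest (Falcons) is only ≈ 35.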